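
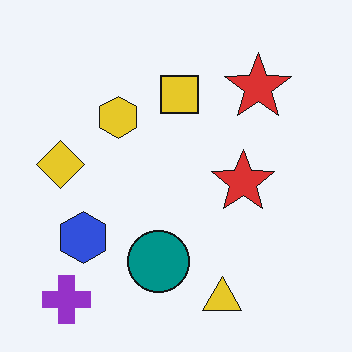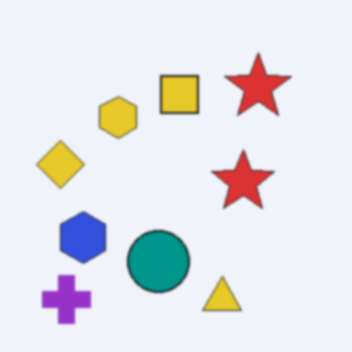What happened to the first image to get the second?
It was given a subtle gaussian blur.

Shape edges and outlines are uniformly softened across the whole image.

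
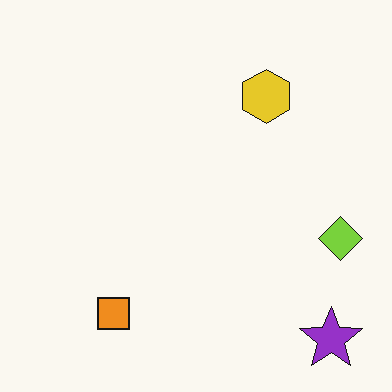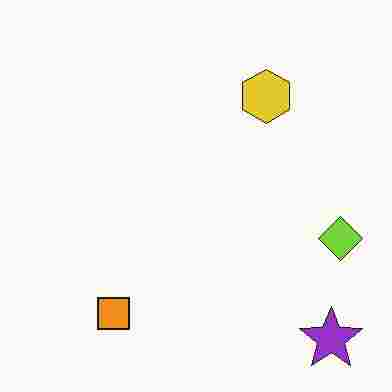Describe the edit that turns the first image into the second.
The image was heavily JPEG-compressed with obvious blocking artifacts.

Blocky 8×8 compression artifacts appear around shape edges and the flat background shows ringing — characteristic JPEG degradation.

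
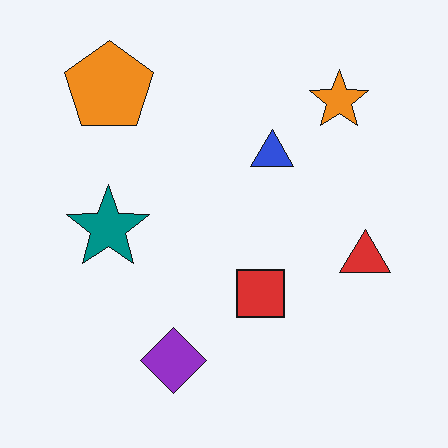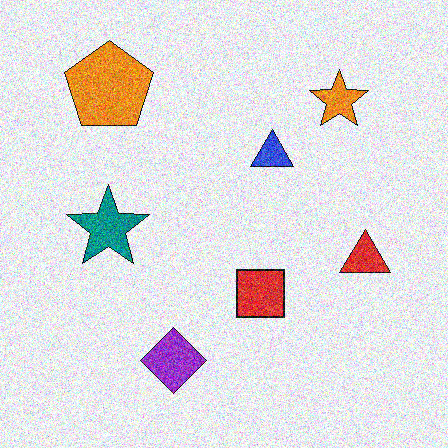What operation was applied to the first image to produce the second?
The transformation is: degraded with strong gaussian noise.

Random speckle covers the whole image, including the flat background.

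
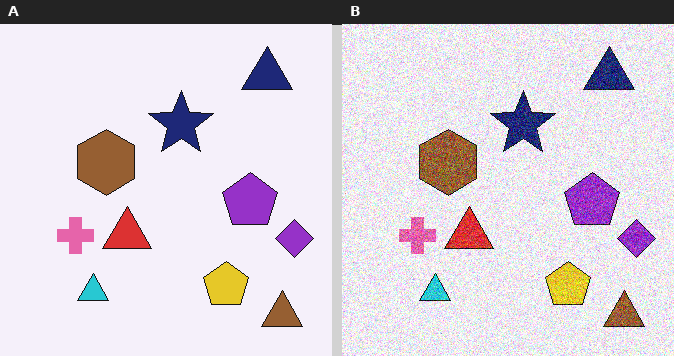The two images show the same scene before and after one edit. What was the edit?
The right (B) image is the left (A) degraded with heavy additive noise.

Random speckle covers the whole image, including the flat background.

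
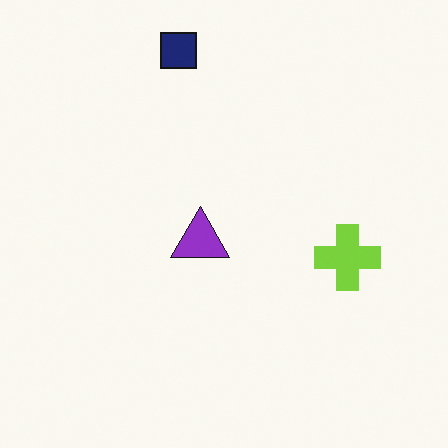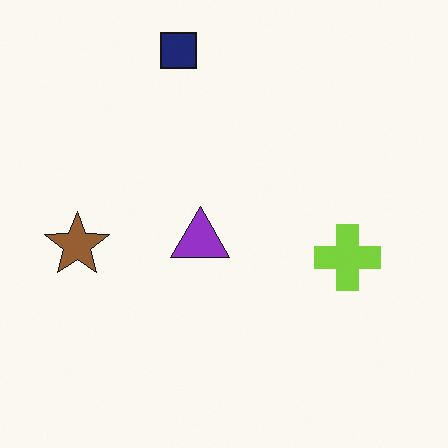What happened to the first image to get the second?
The transformation is: overlaid with an additional brown star.

A brown star appears in the second image that is absent from the first.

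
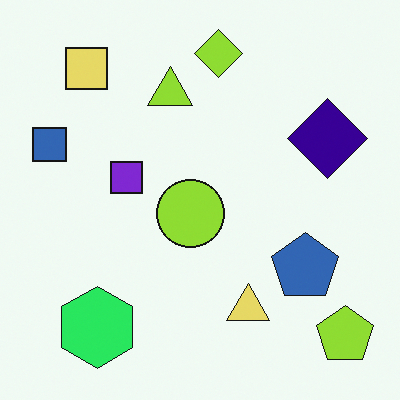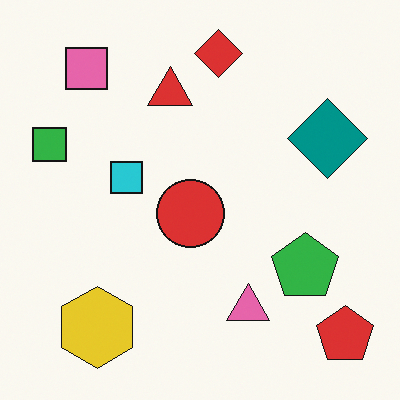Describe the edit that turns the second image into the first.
The transformation is: hue-shifted through roughly a third of the color wheel.

Every shape's color has rotated by the same amount around the hue wheel — a uniform hue shift.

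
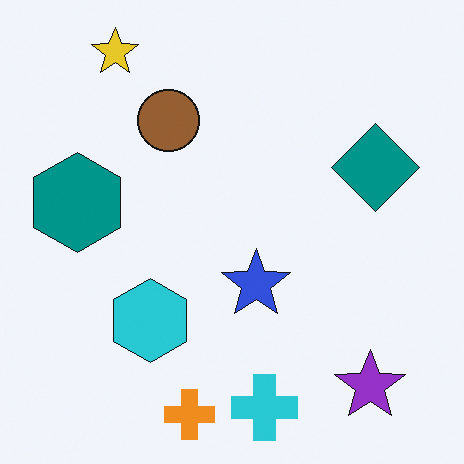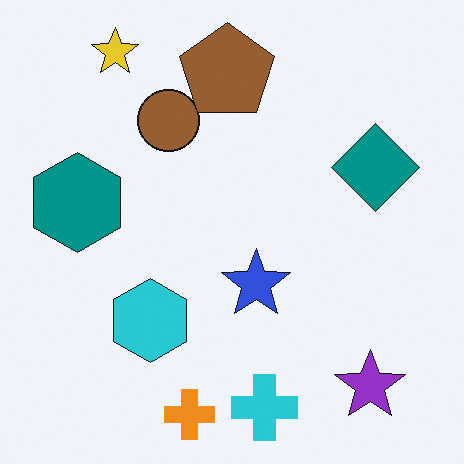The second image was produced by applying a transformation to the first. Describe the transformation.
This is the original image overlaid with an additional brown pentagon.

A brown pentagon appears in the second image that is absent from the first.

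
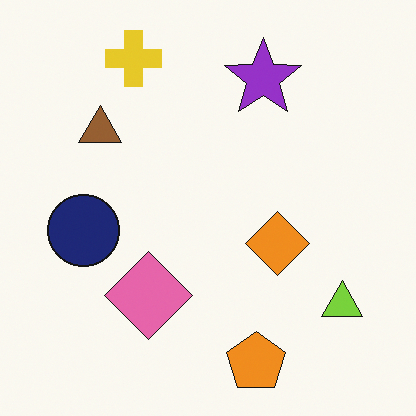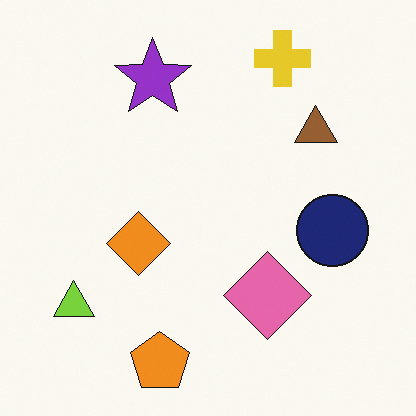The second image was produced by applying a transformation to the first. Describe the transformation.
It was flipped horizontally (left ↔ right).

The lime triangle is in the bottom-right of the first image and the bottom-left of the second — shapes on opposite sides of the vertical midline have swapped in a mirror flip.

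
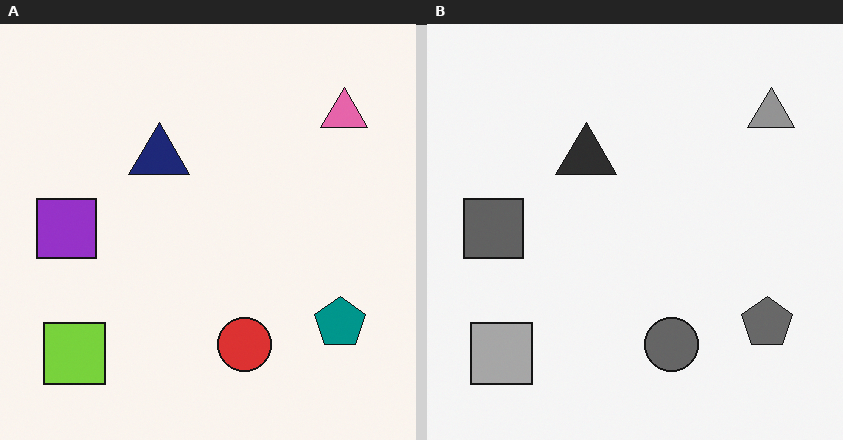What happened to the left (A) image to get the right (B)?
This is the original image converted to grayscale.

All color is removed — every shape is now a shade of grey.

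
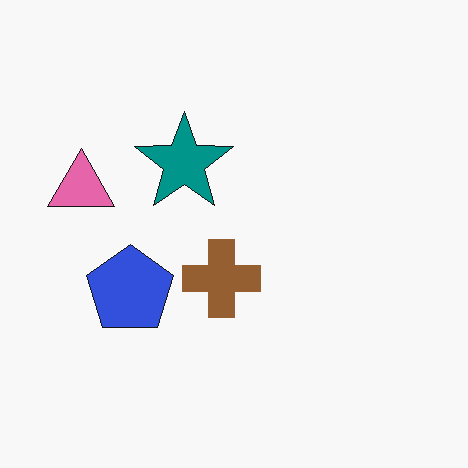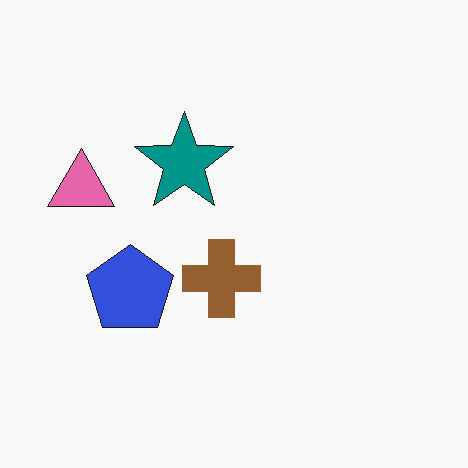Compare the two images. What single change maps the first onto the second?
The second image is the first given moderate JPEG compression.

Blocky 8×8 compression artifacts appear around shape edges and the flat background shows ringing — characteristic JPEG degradation.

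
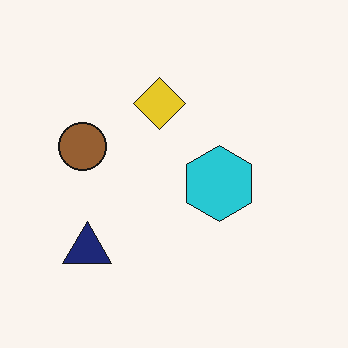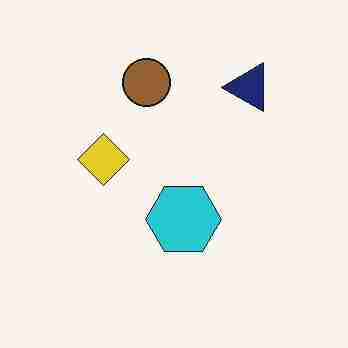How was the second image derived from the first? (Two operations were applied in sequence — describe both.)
The transformation is: transposed (reflected across the top-left ↔ bottom-right diagonal), then heavily JPEG-compressed with obvious blocking artifacts.

Shapes have swapped their row and column positions — what was in the top-right is now in the bottom-left — a diagonal reflection. Blocky 8×8 compression artifacts appear around shape edges and the flat background shows ringing — characteristic JPEG degradation.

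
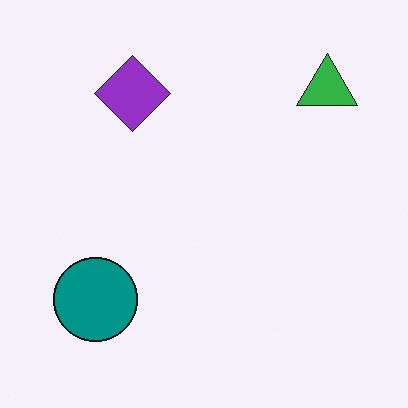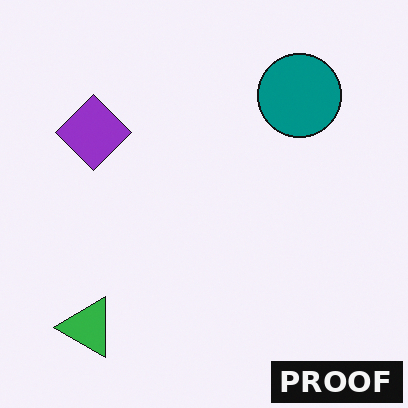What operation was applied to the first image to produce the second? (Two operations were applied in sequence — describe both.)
This is the original image transposed (reflected across the top-left ↔ bottom-right diagonal), then watermarked with the text "PROOF" in the lower-right corner.

Shapes have swapped their row and column positions — what was in the top-right is now in the bottom-left — a diagonal reflection. A dark label reading "PROOF" appears in the lower-right corner.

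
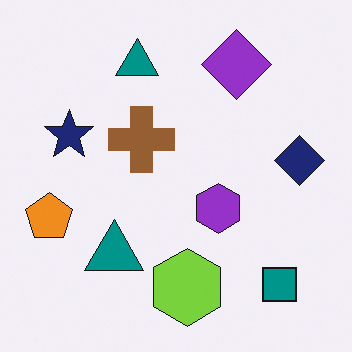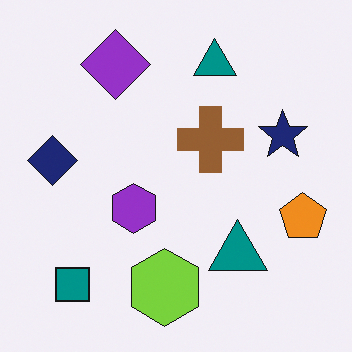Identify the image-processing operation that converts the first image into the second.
The transformation is: flipped horizontally (left ↔ right).

The orange pentagon is in the left of the first image and the right of the second — shapes on opposite sides of the vertical midline have swapped in a mirror flip.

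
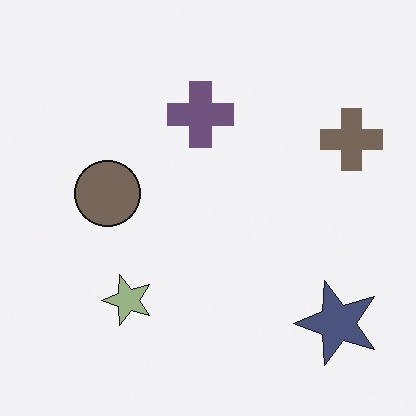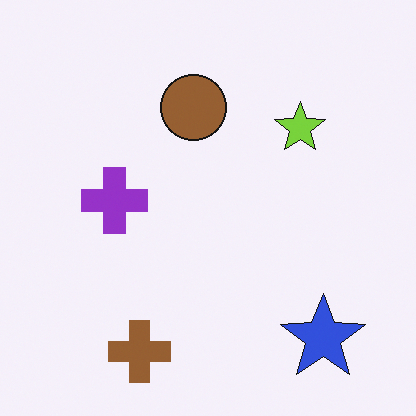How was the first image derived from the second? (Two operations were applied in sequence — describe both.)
It was heavily desaturated, then transposed (reflected across the top-left ↔ bottom-right diagonal).

All colors are more muted and greyish — a global saturation change. Shapes have swapped their row and column positions — what was in the top-right is now in the bottom-left — a diagonal reflection.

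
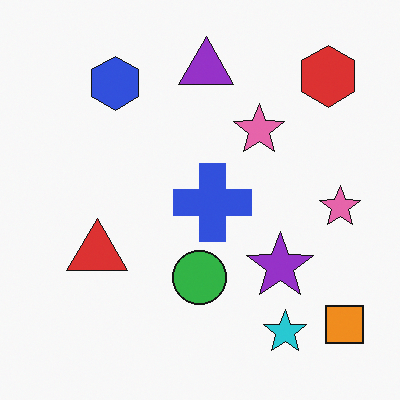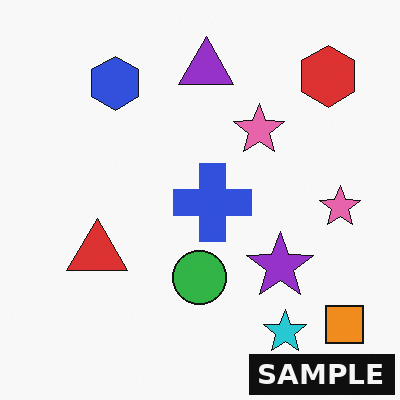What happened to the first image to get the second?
This is the original image watermarked with the text "SAMPLE" in the lower-right corner.

A dark label reading "SAMPLE" appears in the lower-right corner.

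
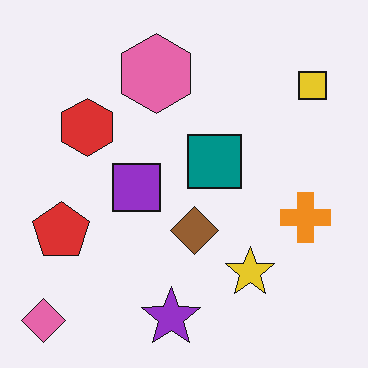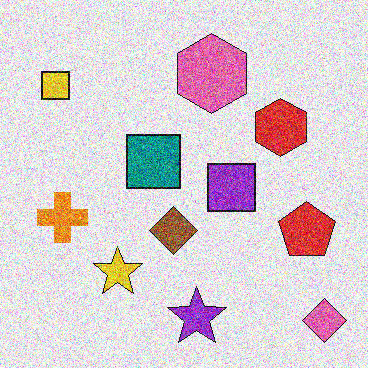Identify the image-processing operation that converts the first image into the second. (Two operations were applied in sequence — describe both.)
This is the original image flipped horizontally (left ↔ right), then degraded with a thick layer of grain.

The pink diamond is in the bottom-left of the first image and the bottom-right of the second — shapes on opposite sides of the vertical midline have swapped in a mirror flip. Random speckle covers the whole image, including the flat background.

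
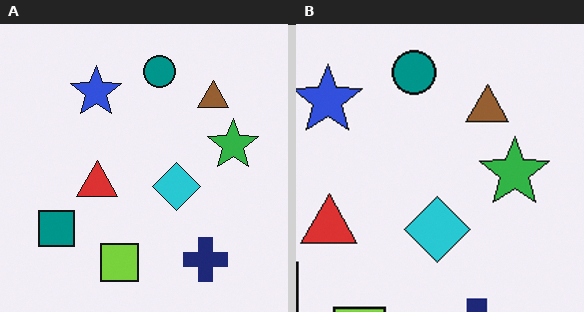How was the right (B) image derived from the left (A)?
It was cropped to a modestly smaller region and rescaled.

The visible shapes are larger and the field of view is narrower; shapes near the original edges may be partly or wholly outside the frame — a crop-and-rescale.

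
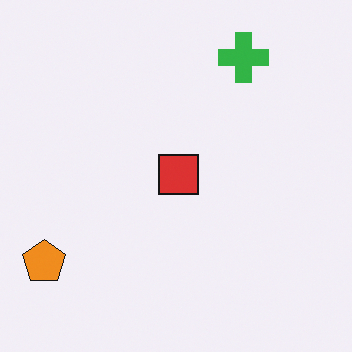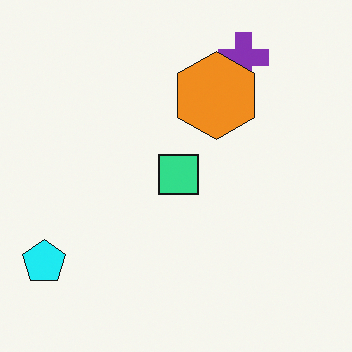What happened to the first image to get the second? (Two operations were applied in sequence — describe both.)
This is the original image hue-shifted by a moderate amount, then overlaid with an additional orange hexagon.

Every shape's color has rotated by the same amount around the hue wheel — a uniform hue shift. An orange hexagon appears in the second image that is absent from the first.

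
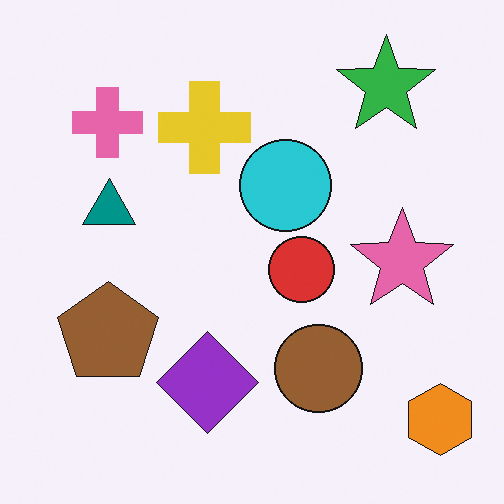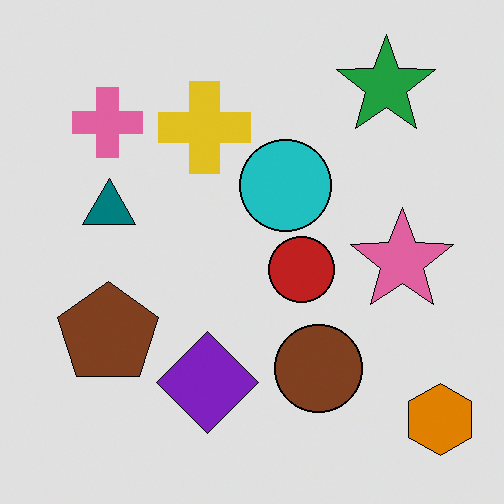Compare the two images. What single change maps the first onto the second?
This is the original image posterized to a reduced palette.

Each flat color has snapped to a coarser quantized level — most visibly, the near-white background has dropped to a flat grey.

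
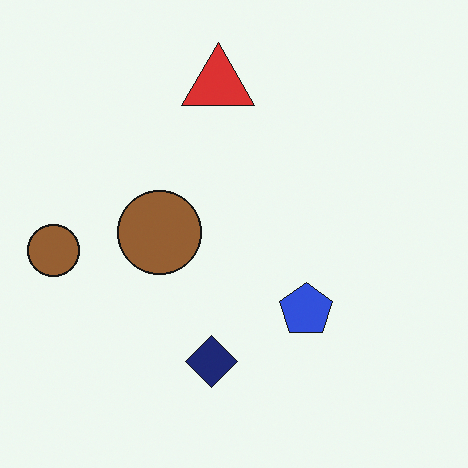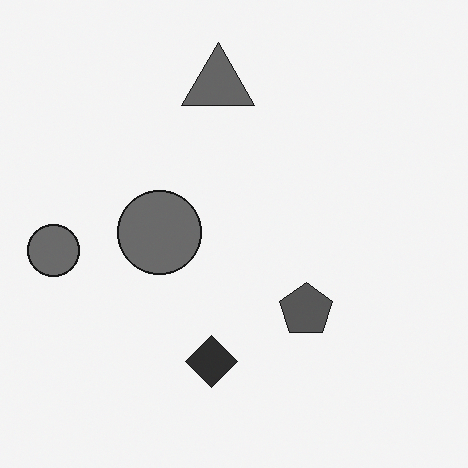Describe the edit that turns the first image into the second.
The second image is the first converted to grayscale.

All color is removed — every shape is now a shade of grey.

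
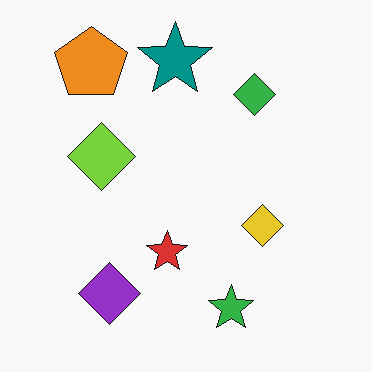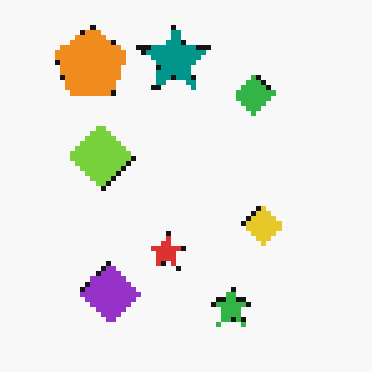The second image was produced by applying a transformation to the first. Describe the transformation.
The image was lightly pixelated (a mild mosaic effect).

Shapes are reduced to large square blocks; fine edges and outlines are lost — a downscale-then-upscale (mosaic) effect.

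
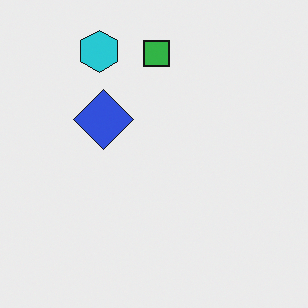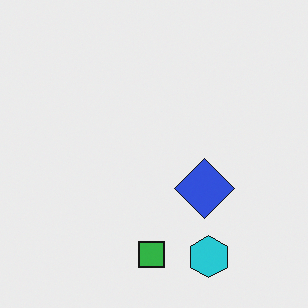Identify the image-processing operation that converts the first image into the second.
The image was rotated 180°.

The cyan hexagon sits in the top-left of the first image and the bottom-right of the second — consistent with a whole-image 180° rotation.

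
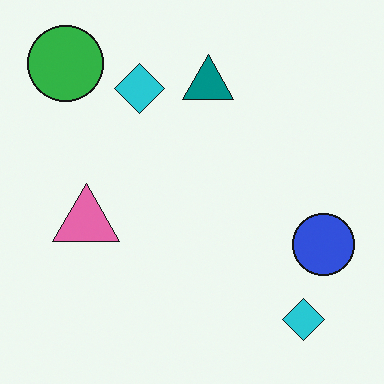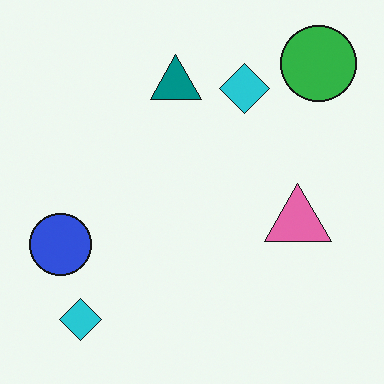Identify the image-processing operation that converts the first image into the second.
This is the original image flipped horizontally (left ↔ right).

The blue circle is in the right of the first image and the left of the second — shapes on opposite sides of the vertical midline have swapped in a mirror flip.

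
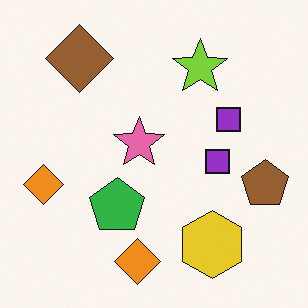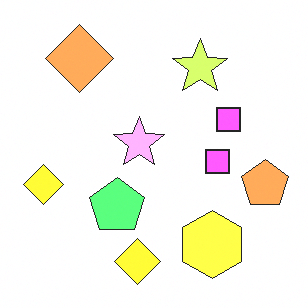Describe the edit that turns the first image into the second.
It was brightened a lot.

Every pixel — background and shapes alike — is uniformly brightened.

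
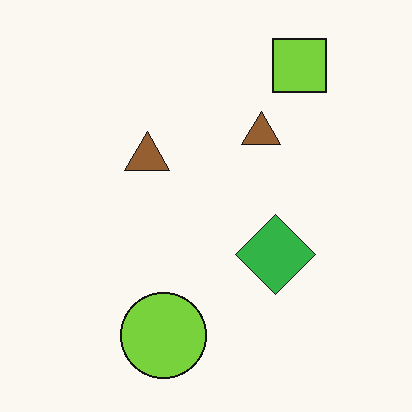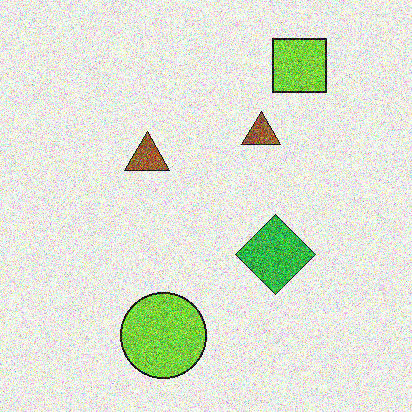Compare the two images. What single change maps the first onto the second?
Degraded with strong gaussian noise.

Random speckle covers the whole image, including the flat background.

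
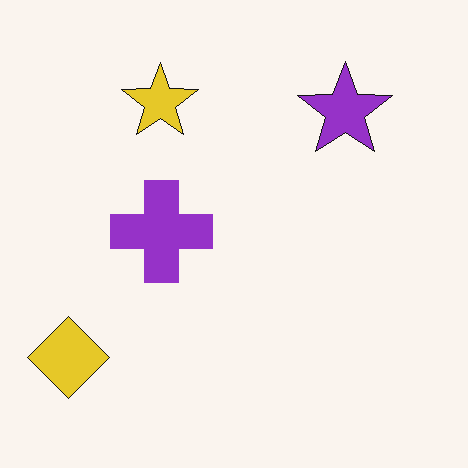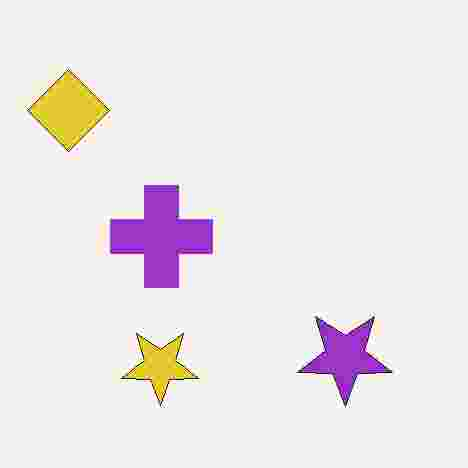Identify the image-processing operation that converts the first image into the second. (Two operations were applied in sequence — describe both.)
The transformation is: flipped vertically (top ↔ bottom), then degraded with heavy JPEG compression.

The yellow star is in the top of the first image and the bottom of the second — shapes on opposite sides of the horizontal midline have swapped in a mirror flip. Blocky 8×8 compression artifacts appear around shape edges and the flat background shows ringing — characteristic JPEG degradation.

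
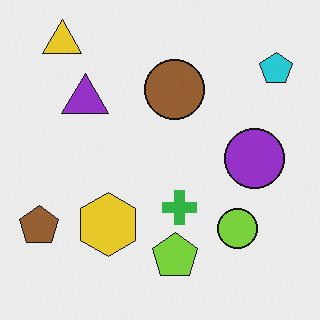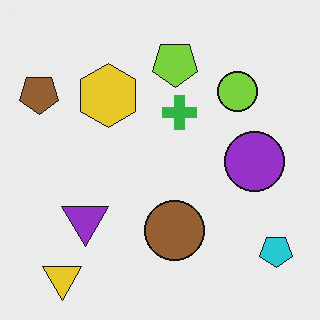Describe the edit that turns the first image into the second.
The second image is the first flipped vertically (top ↔ bottom).

The yellow triangle is in the top-left of the first image and the bottom-left of the second — shapes on opposite sides of the horizontal midline have swapped in a mirror flip.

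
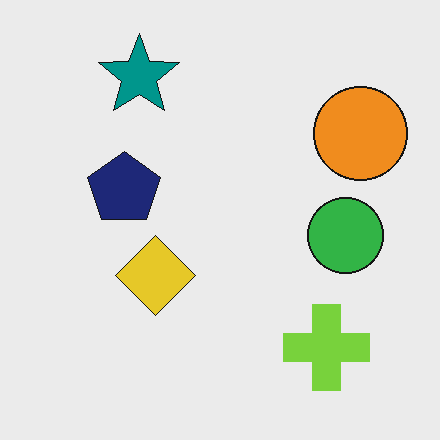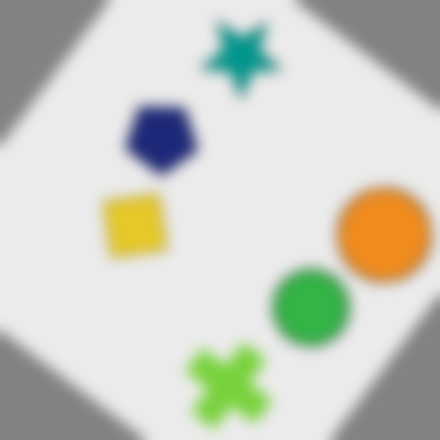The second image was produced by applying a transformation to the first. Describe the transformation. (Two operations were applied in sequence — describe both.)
This is the original image rotated clockwise by a large amount — several tens of degrees, then strongly gaussian-blurred.

Every shape is tilted by the same angle and the image corners show triangular fill wedges — a whole-image rotation by a non-right angle. Shape edges and outlines are uniformly softened across the whole image.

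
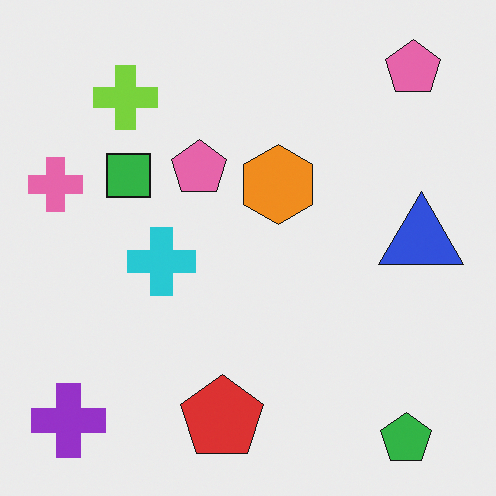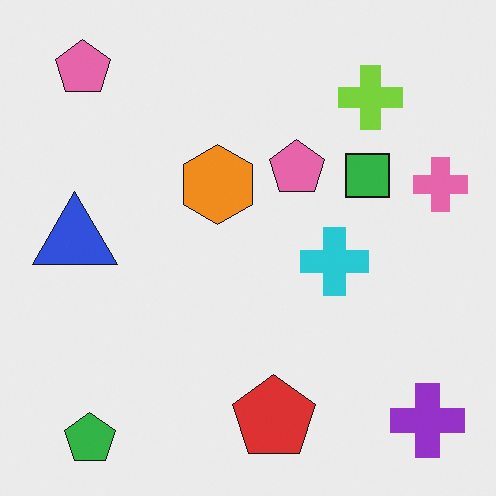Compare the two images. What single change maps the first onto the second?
The image was flipped horizontally (left ↔ right).

The pink cross is in the left of the first image and the right of the second — shapes on opposite sides of the vertical midline have swapped in a mirror flip.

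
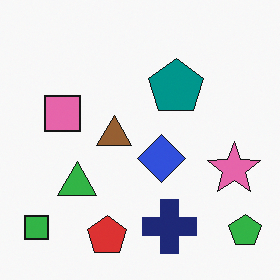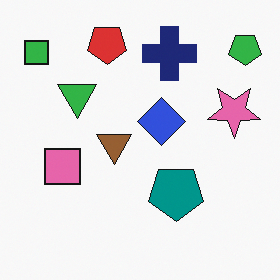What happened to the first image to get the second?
Flipped vertically (top ↔ bottom).

The red pentagon is in the bottom of the first image and the top of the second — shapes on opposite sides of the horizontal midline have swapped in a mirror flip.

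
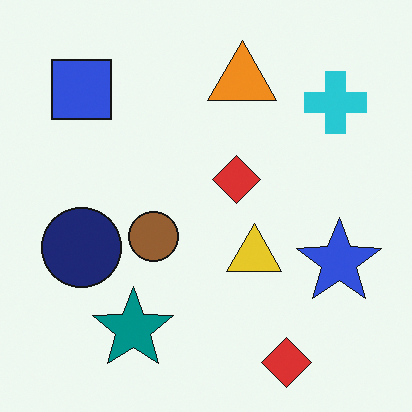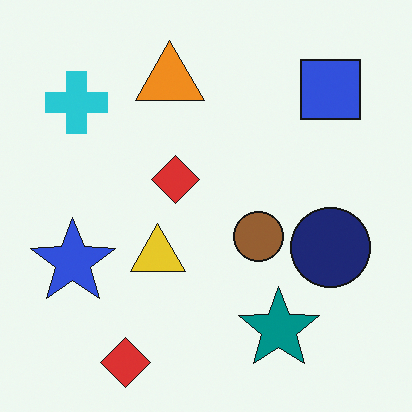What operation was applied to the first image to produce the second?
The transformation is: flipped horizontally (left ↔ right).

The blue star is in the right of the first image and the left of the second — shapes on opposite sides of the vertical midline have swapped in a mirror flip.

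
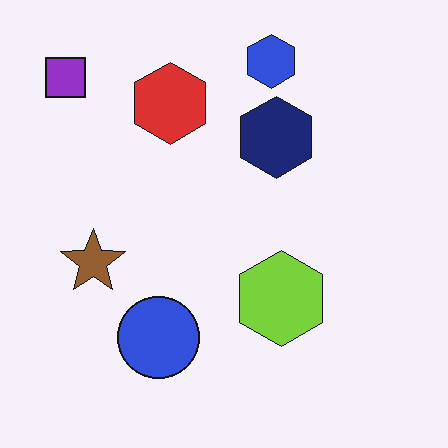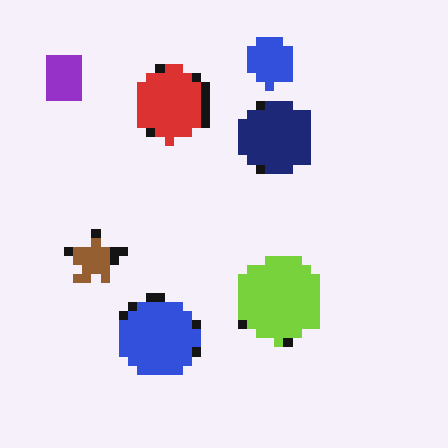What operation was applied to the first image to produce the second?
Heavily pixelated into large blocks.

Shapes are reduced to large square blocks; fine edges and outlines are lost — a downscale-then-upscale (mosaic) effect.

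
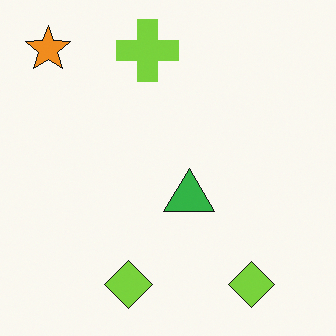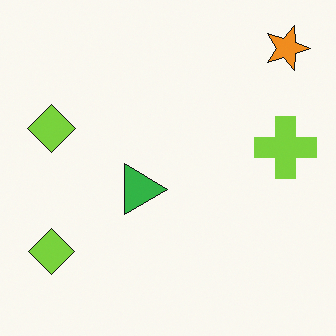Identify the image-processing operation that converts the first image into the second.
It was rotated 90° clockwise.

The orange star sits in the top-left of the first image and the top-right of the second — consistent with a whole-image 90° clockwise rotation.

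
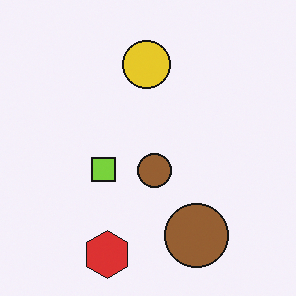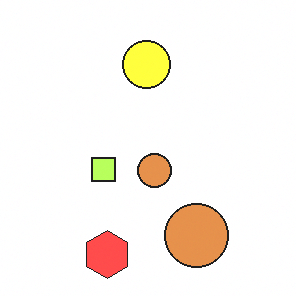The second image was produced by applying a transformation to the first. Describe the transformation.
The image was substantially brightened.

Every pixel — background and shapes alike — is uniformly brightened.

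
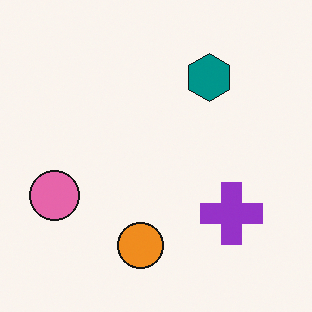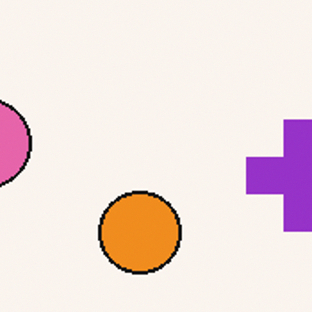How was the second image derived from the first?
The second image is the first cropped to a noticeably smaller region and rescaled.

The visible shapes are larger and the field of view is narrower; shapes near the original edges may be partly or wholly outside the frame — a crop-and-rescale.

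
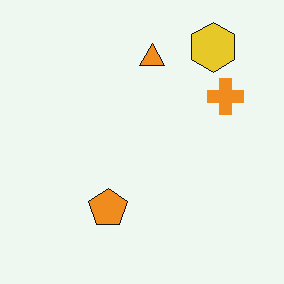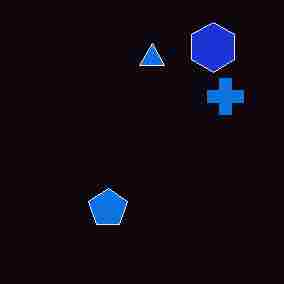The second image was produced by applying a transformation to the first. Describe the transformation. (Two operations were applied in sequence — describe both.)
The second image is the first heavily JPEG-compressed with obvious blocking artifacts, then color-inverted (negative).

Blocky 8×8 compression artifacts appear around shape edges and the flat background shows ringing — characteristic JPEG degradation. The light background has become dark and every shape's color is its complement — a photographic negative.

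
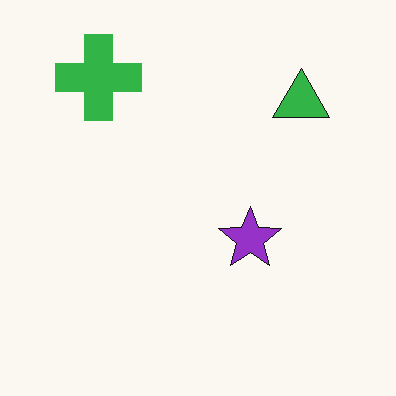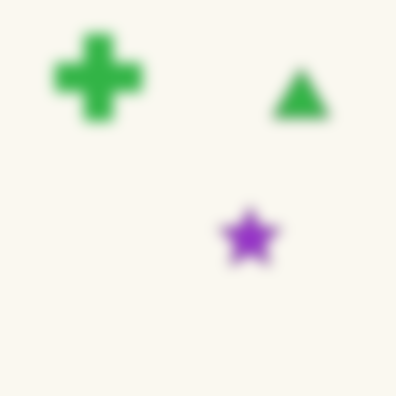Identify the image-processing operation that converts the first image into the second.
This is the original image heavily blurred.

Shape edges and outlines are uniformly softened across the whole image.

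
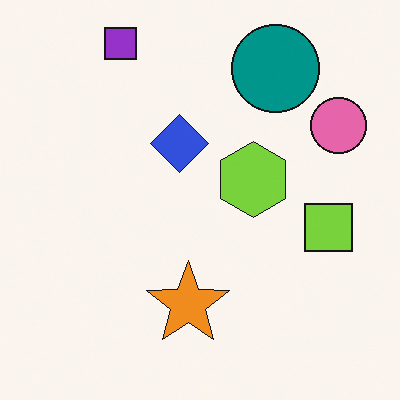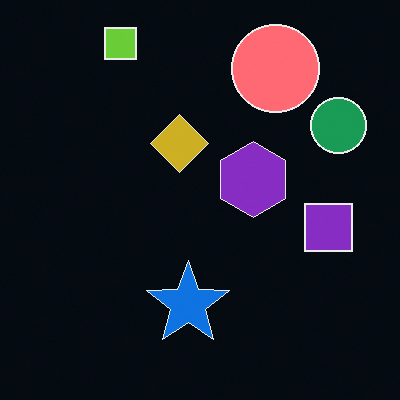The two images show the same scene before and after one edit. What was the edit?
This is the original image color-inverted (negative).

The light background has become dark and every shape's color is its complement — a photographic negative.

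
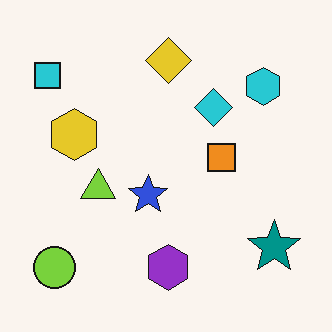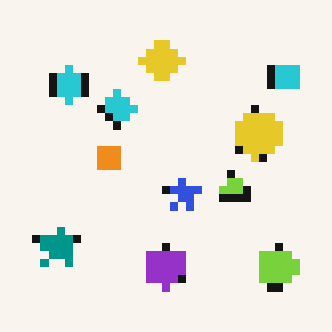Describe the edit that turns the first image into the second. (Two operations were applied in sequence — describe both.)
It was moderately pixelated, then flipped horizontally (left ↔ right).

Shapes are reduced to large square blocks; fine edges and outlines are lost — a downscale-then-upscale (mosaic) effect. The cyan square is in the top-left of the first image and the top-right of the second — shapes on opposite sides of the vertical midline have swapped in a mirror flip.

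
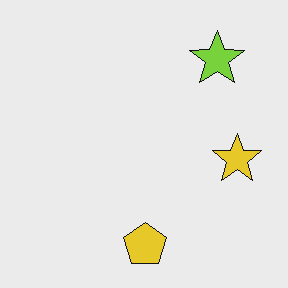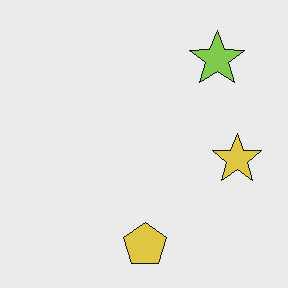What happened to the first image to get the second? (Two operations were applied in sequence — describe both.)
It was JPEG-compressed with visible artifacts, then slightly desaturated.

Blocky 8×8 compression artifacts appear around shape edges and the flat background shows ringing — characteristic JPEG degradation. All colors are more muted and greyish — a global saturation change.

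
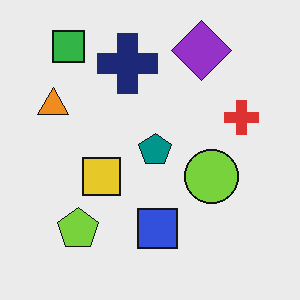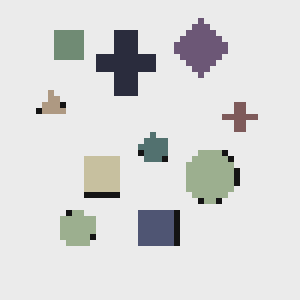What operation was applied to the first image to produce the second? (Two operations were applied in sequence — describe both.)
This is the original image heavily desaturated, then pixelated into visible square blocks.

All colors are more muted and greyish — a global saturation change. Shapes are reduced to large square blocks; fine edges and outlines are lost — a downscale-then-upscale (mosaic) effect.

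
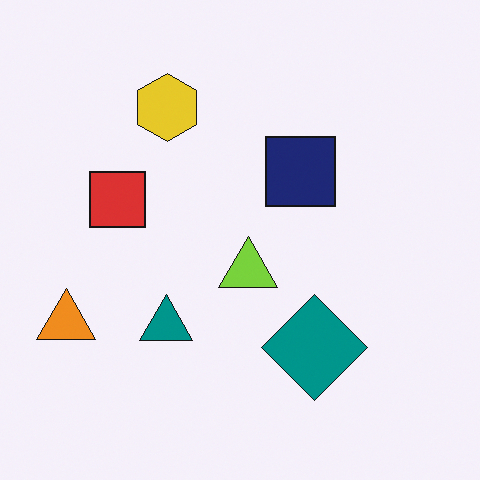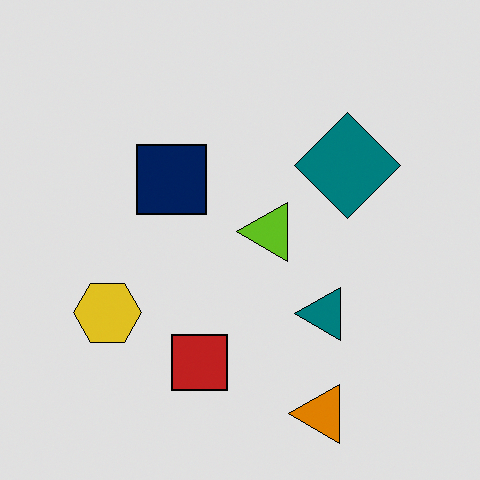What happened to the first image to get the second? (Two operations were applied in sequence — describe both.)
The image was rotated 90° counter-clockwise, then moderately posterized.

The orange triangle sits in the bottom-left of the first image and the bottom-right of the second — consistent with a whole-image 90° counter-clockwise rotation. Each flat color has snapped to a coarser quantized level — most visibly, the near-white background has dropped to a flat grey.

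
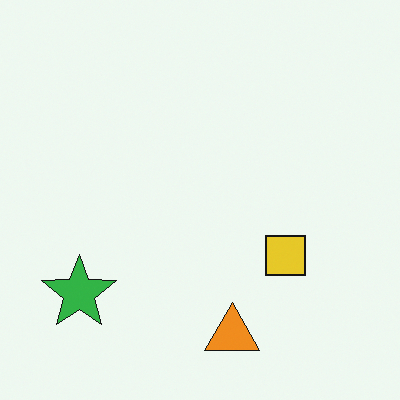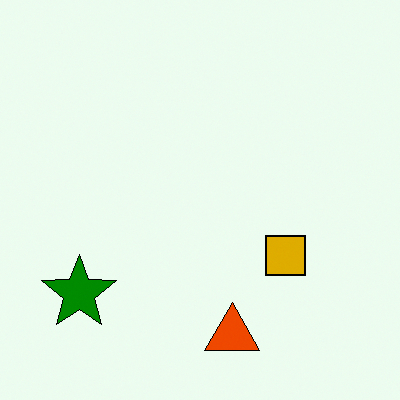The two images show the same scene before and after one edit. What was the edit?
Boosted in contrast.

Tones are pushed away from mid-grey across the whole image — a global contrast change.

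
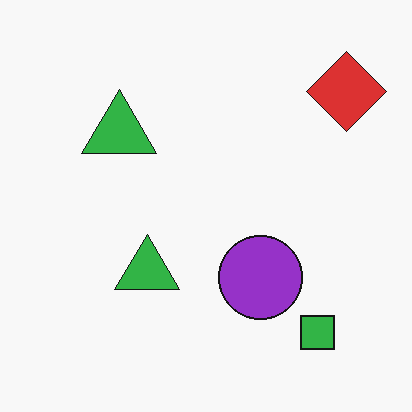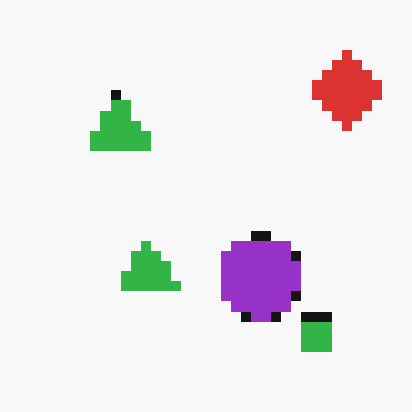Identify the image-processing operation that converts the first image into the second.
The transformation is: coarsely pixelated.

Shapes are reduced to large square blocks; fine edges and outlines are lost — a downscale-then-upscale (mosaic) effect.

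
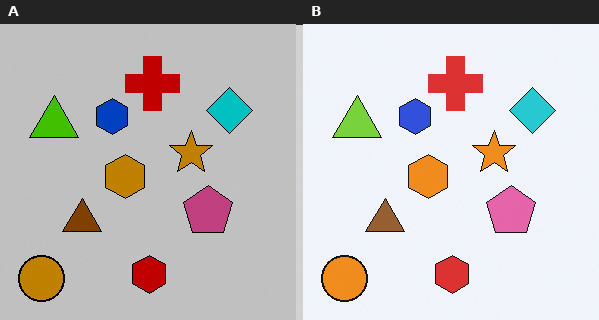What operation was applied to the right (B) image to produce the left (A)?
It was aggressively posterized.

Each flat color has snapped to a coarser quantized level — most visibly, the near-white background has dropped to a flat grey.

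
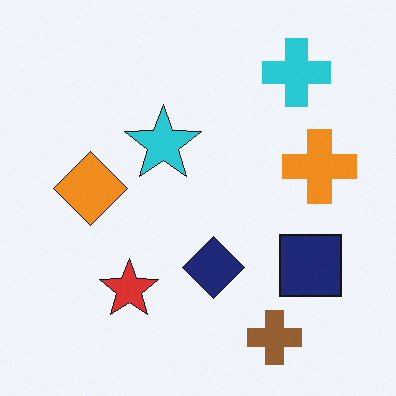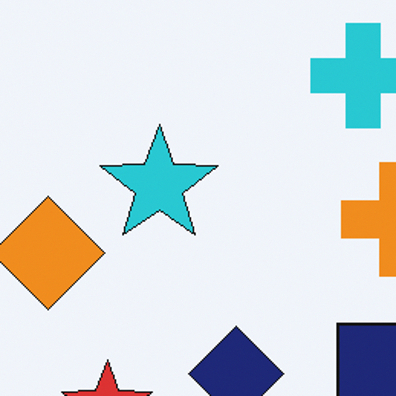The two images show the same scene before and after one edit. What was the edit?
Cropped slightly and scaled back up.

The visible shapes are larger and the field of view is narrower; shapes near the original edges may be partly or wholly outside the frame — a crop-and-rescale.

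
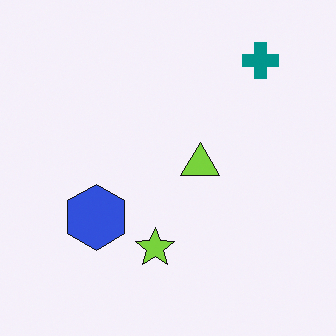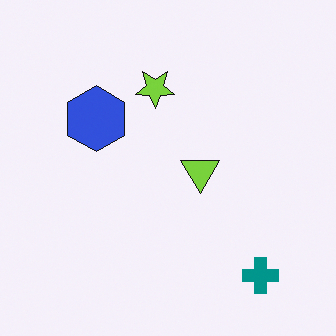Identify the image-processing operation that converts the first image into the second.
The image was flipped vertically (top ↔ bottom).

The teal cross is in the top-right of the first image and the bottom-right of the second — shapes on opposite sides of the horizontal midline have swapped in a mirror flip.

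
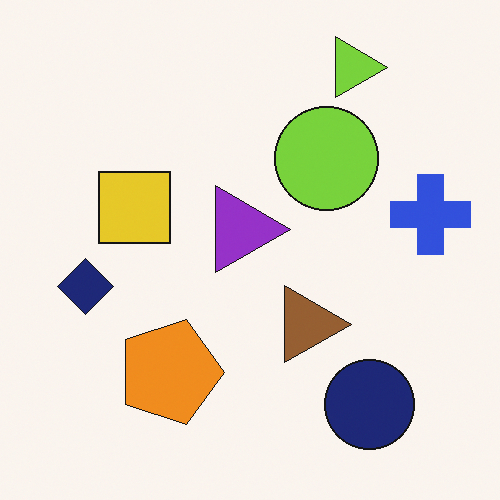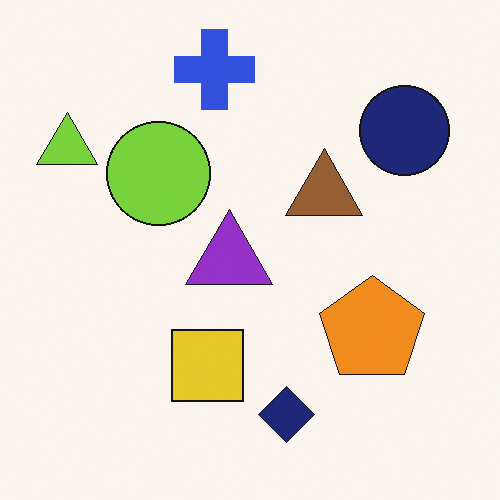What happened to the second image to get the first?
The image was rotated 90° clockwise.

The lime triangle sits in the top-left of the second image and the top-right of the first — consistent with a whole-image 90° clockwise rotation.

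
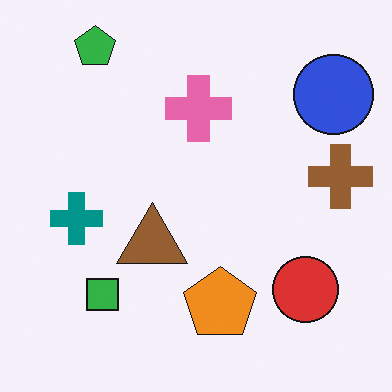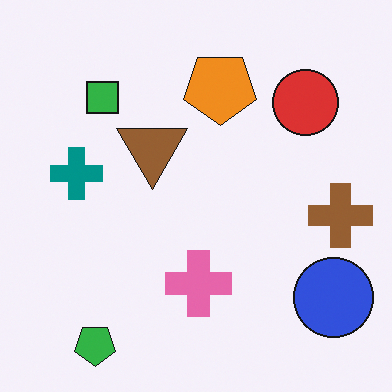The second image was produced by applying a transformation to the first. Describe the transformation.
The second image is the first flipped vertically (top ↔ bottom).

The green pentagon is in the top-left of the first image and the bottom-left of the second — shapes on opposite sides of the horizontal midline have swapped in a mirror flip.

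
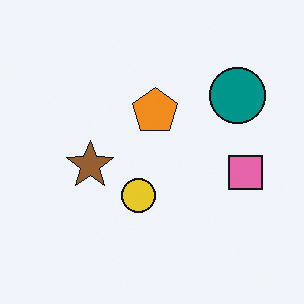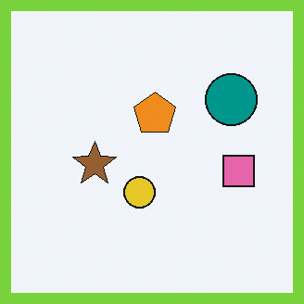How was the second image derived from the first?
This is the original image framed with a lime border.

A solid lime frame runs around the edge of the second image, with the content slightly shrunk inside it.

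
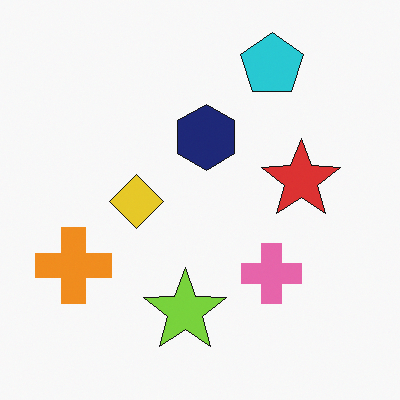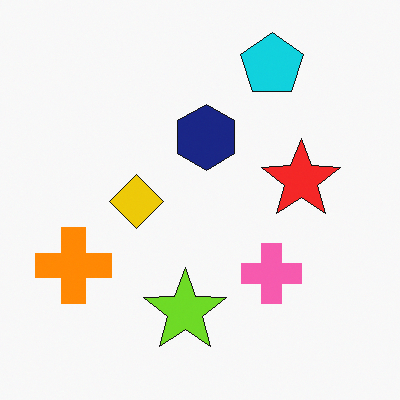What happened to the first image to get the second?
The second image is the first slightly oversaturated.

All colors are more vivid — a global saturation change.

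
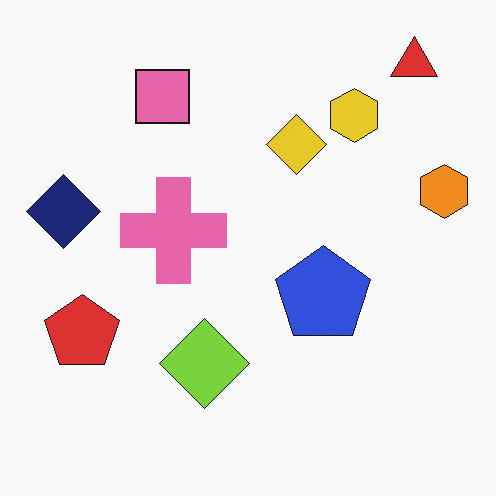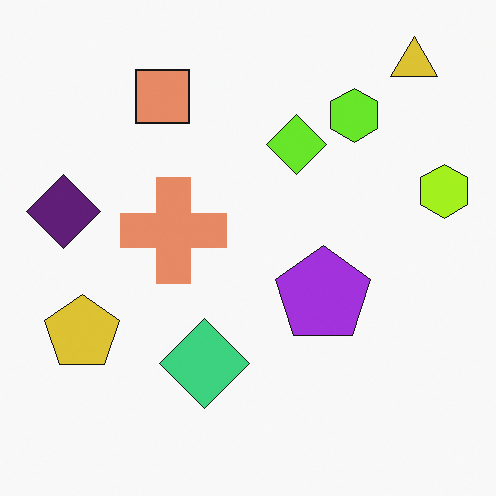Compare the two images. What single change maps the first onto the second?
It was hue-shifted by a small amount.

Every shape's color has rotated by the same amount around the hue wheel — a uniform hue shift.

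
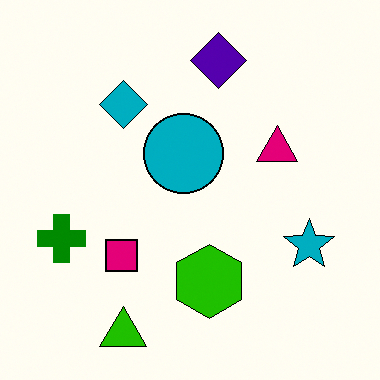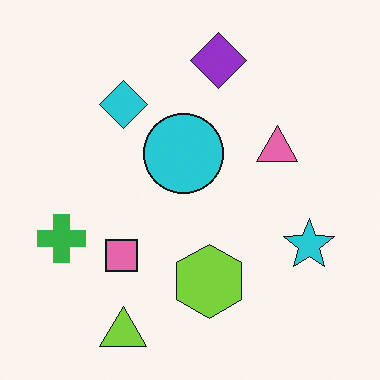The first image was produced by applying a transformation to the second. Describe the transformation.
The transformation is: boosted in contrast.

Tones are pushed away from mid-grey across the whole image — a global contrast change.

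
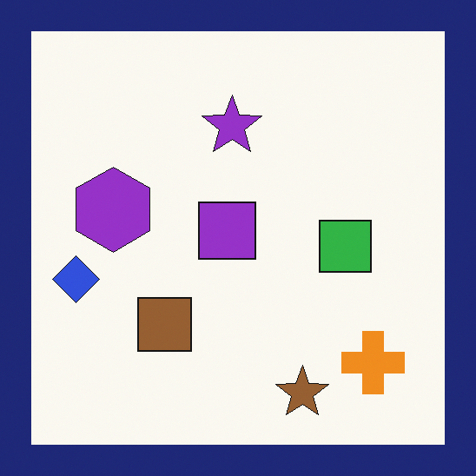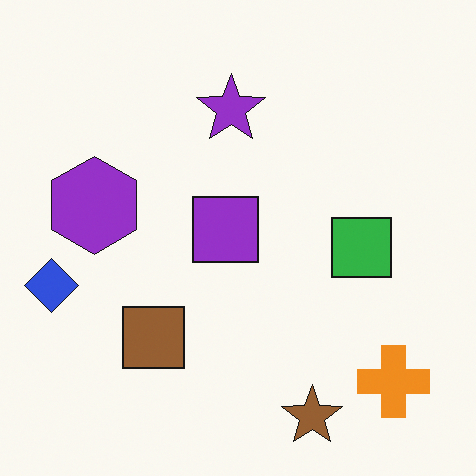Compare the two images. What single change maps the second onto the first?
The image was framed with a navy border.

A solid navy frame runs around the edge of the first image, with the content slightly shrunk inside it.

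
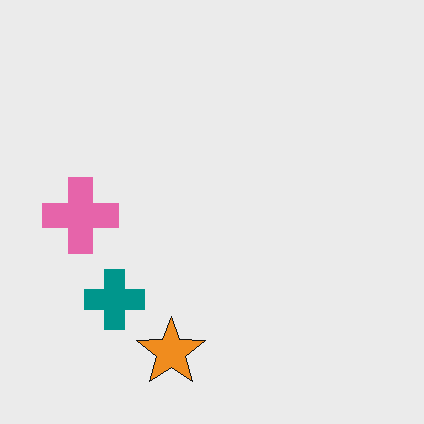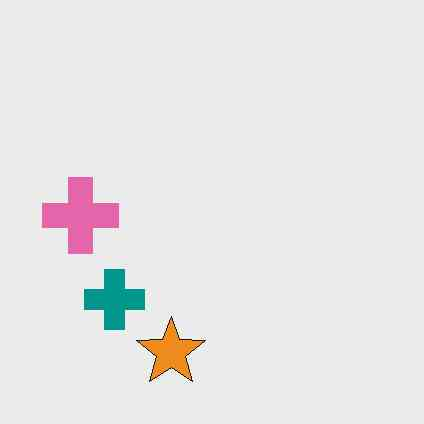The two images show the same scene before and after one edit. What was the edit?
It was JPEG-compressed with visible artifacts.

Blocky 8×8 compression artifacts appear around shape edges and the flat background shows ringing — characteristic JPEG degradation.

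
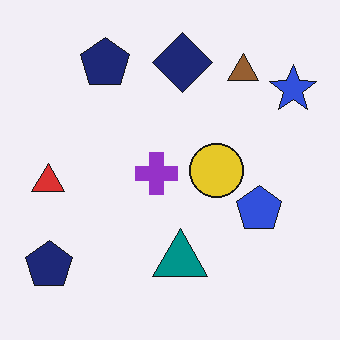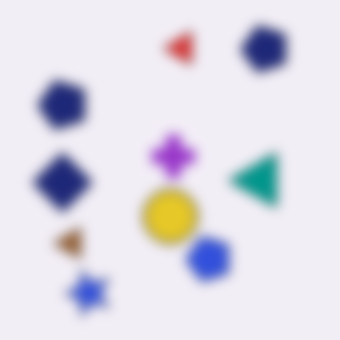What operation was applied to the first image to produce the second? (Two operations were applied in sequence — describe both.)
The second image is the first heavily blurred, then transposed (reflected across the top-left ↔ bottom-right diagonal).

Shape edges and outlines are uniformly softened across the whole image. Shapes have swapped their row and column positions — what was in the top-right is now in the bottom-left — a diagonal reflection.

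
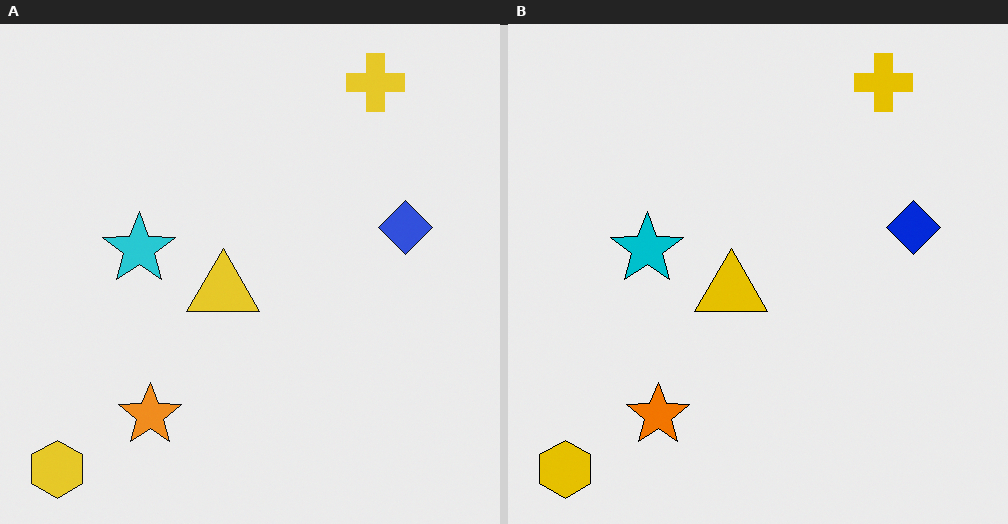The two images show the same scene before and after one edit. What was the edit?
The right (B) image is the left (A) given slightly increased contrast.

Tones are pushed away from mid-grey across the whole image — a global contrast change.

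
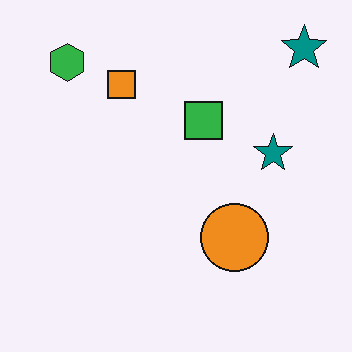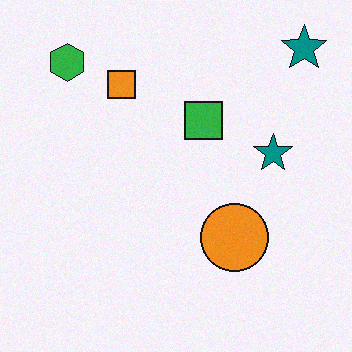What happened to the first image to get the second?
The image was degraded with a light layer of grain.

Random speckle covers the whole image, including the flat background.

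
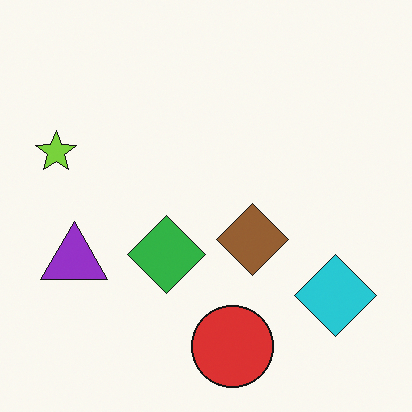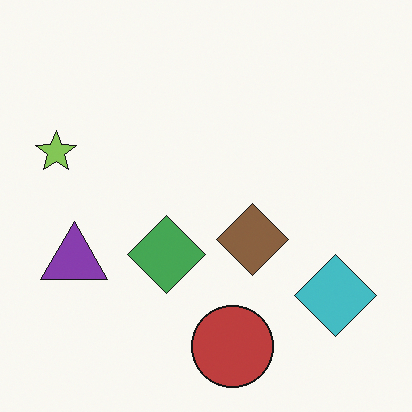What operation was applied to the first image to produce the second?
It was slightly desaturated.

All colors are more muted and greyish — a global saturation change.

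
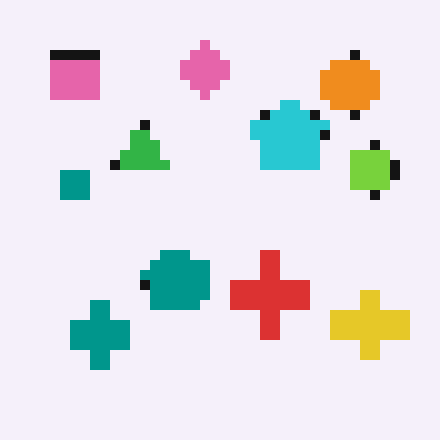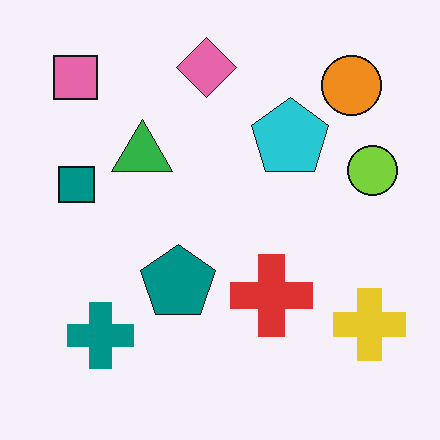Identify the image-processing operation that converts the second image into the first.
This is the original image coarsely pixelated.

Shapes are reduced to large square blocks; fine edges and outlines are lost — a downscale-then-upscale (mosaic) effect.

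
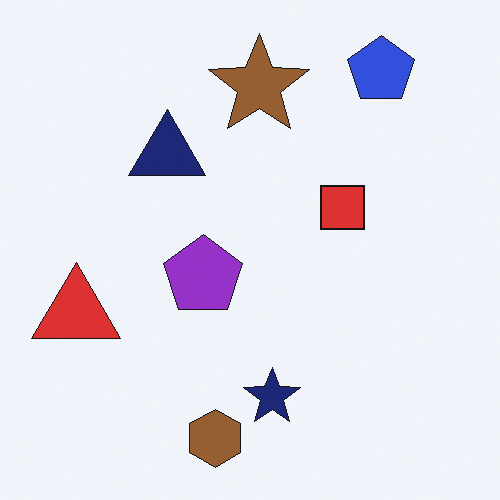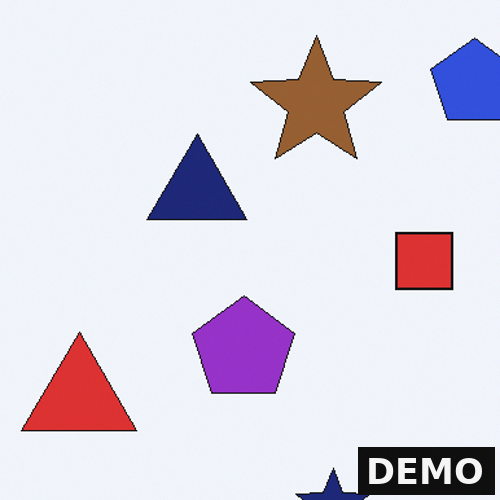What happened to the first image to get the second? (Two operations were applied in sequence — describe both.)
The image was cropped slightly and scaled back up, then watermarked with the text "DEMO" in the lower-right corner.

The visible shapes are larger and the field of view is narrower; shapes near the original edges may be partly or wholly outside the frame — a crop-and-rescale. A dark label reading "DEMO" appears in the lower-right corner.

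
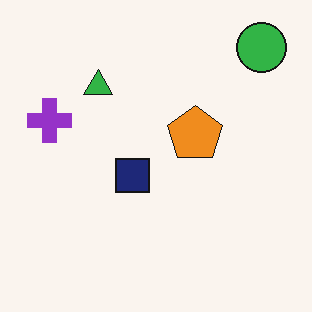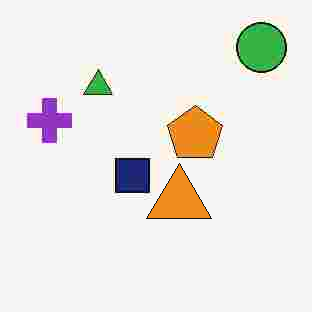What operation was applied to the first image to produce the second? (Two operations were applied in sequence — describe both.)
The image was degraded with heavy JPEG compression, then overlaid with an additional orange triangle.

Blocky 8×8 compression artifacts appear around shape edges and the flat background shows ringing — characteristic JPEG degradation. An orange triangle appears in the second image that is absent from the first.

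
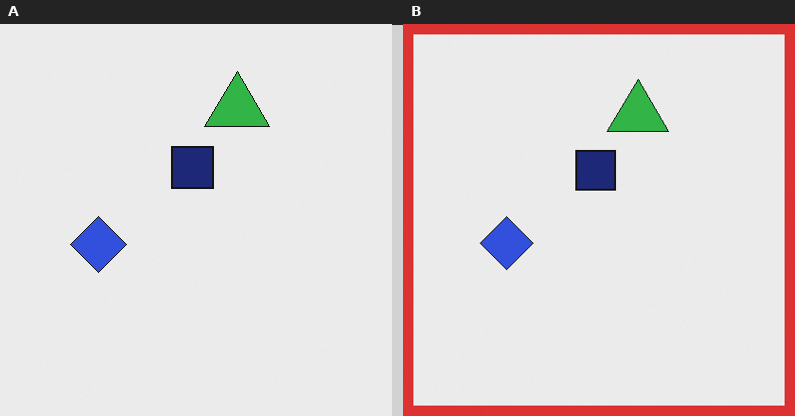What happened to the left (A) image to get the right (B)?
The image was framed with a red border.

A solid red frame runs around the edge of the right (B) image, with the content slightly shrunk inside it.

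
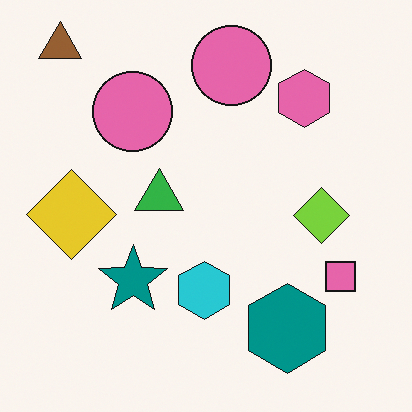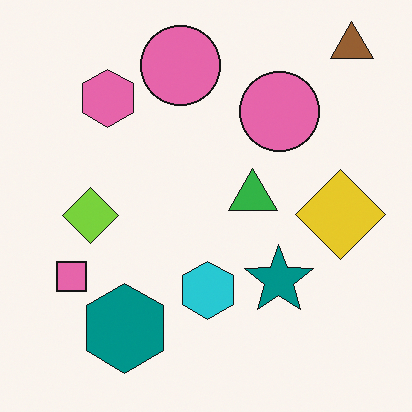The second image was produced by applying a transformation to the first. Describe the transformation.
This is the original image flipped horizontally (left ↔ right).

The brown triangle is in the top-left of the first image and the top-right of the second — shapes on opposite sides of the vertical midline have swapped in a mirror flip.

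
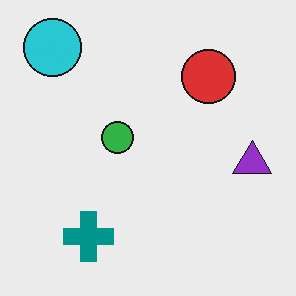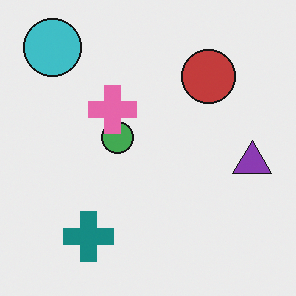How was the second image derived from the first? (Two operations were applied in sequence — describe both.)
The second image is the first slightly desaturated, then overlaid with an additional pink cross.

All colors are more muted and greyish — a global saturation change. A pink cross appears in the second image that is absent from the first.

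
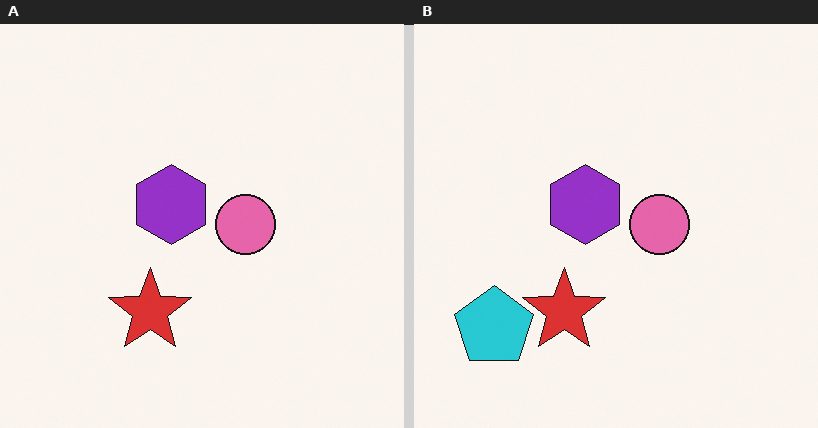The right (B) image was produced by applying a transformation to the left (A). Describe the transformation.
It was overlaid with an additional cyan pentagon.

A cyan pentagon appears in the right (B) image that is absent from the left (A).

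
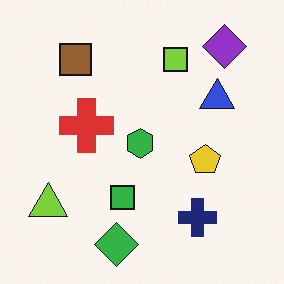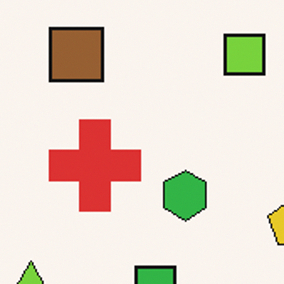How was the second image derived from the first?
The image was cropped tightly and scaled back up.

The visible shapes are larger and the field of view is narrower; shapes near the original edges may be partly or wholly outside the frame — a crop-and-rescale.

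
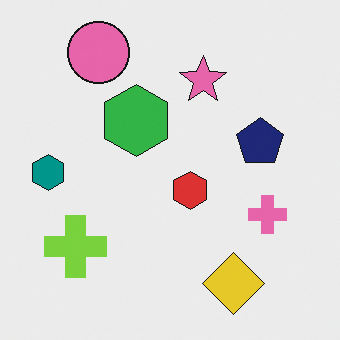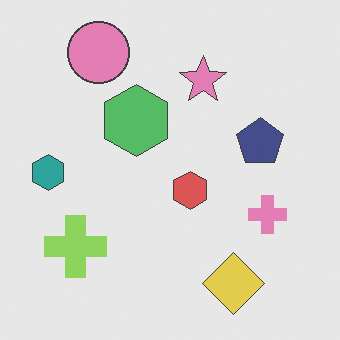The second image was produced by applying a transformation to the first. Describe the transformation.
Given slightly reduced contrast.

Tones are pushed toward mid-grey across the whole image — a global contrast change.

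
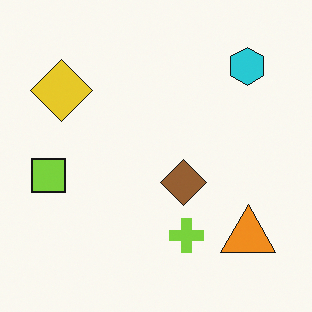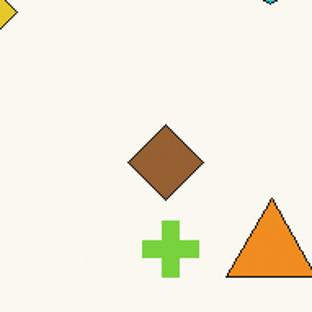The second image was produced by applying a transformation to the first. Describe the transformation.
The image was cropped to a noticeably smaller region and rescaled.

The visible shapes are larger and the field of view is narrower; shapes near the original edges may be partly or wholly outside the frame — a crop-and-rescale.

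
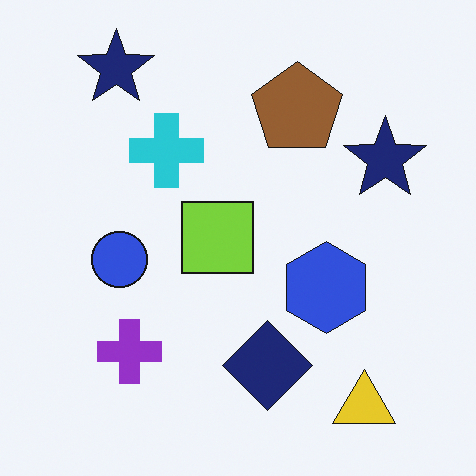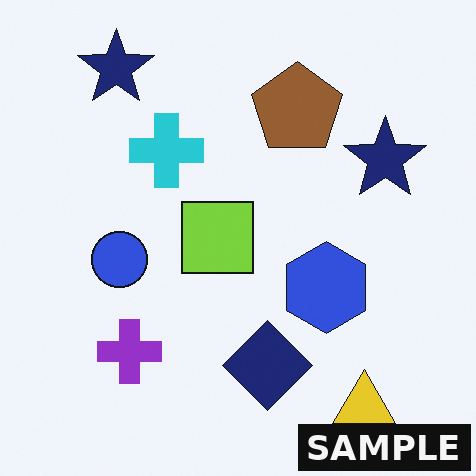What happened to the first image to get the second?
The transformation is: watermarked with the text "SAMPLE" in the lower-right corner.

A dark label reading "SAMPLE" appears in the lower-right corner.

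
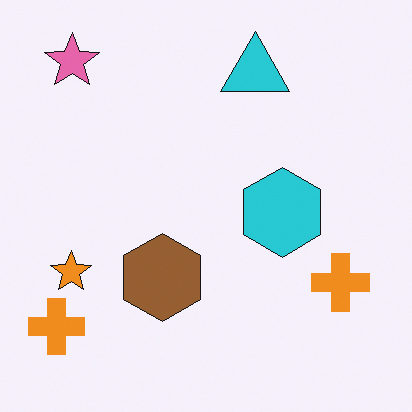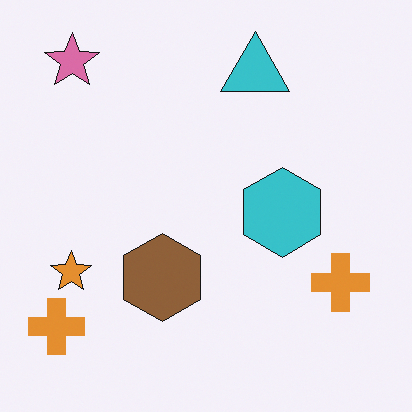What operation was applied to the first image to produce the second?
The image was slightly desaturated.

All colors are more muted and greyish — a global saturation change.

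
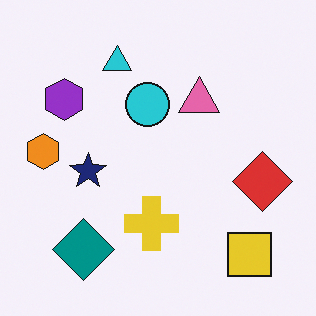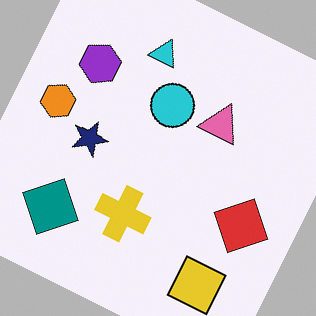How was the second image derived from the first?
Rotated clockwise by a clearly visible amount.

Every shape is tilted by the same angle and the image corners show triangular fill wedges — a whole-image rotation by a non-right angle.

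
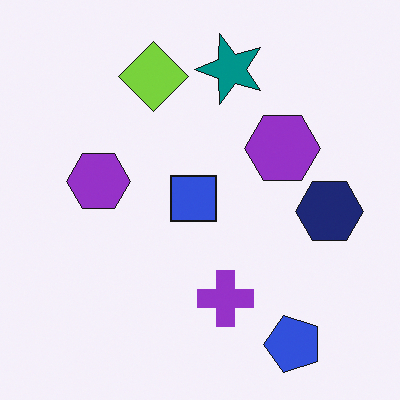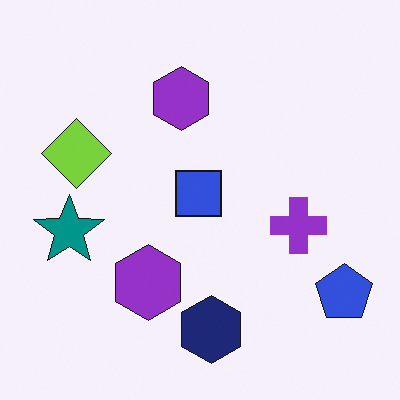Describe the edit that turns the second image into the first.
Transposed (reflected across the top-left ↔ bottom-right diagonal).

Shapes have swapped their row and column positions — what was in the top-right is now in the bottom-left — a diagonal reflection.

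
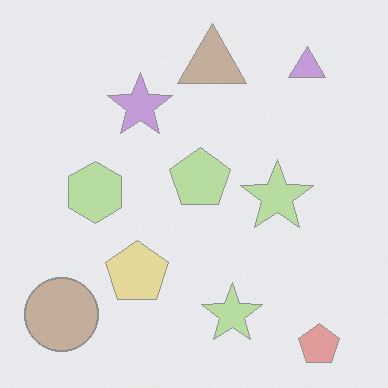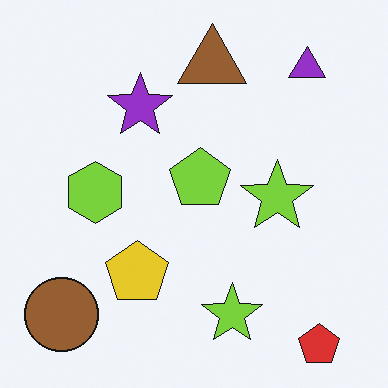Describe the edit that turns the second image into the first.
This is the original image given much lower contrast.

Tones are pushed toward mid-grey across the whole image — a global contrast change.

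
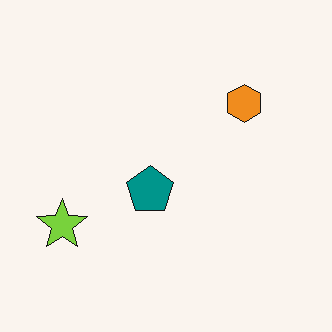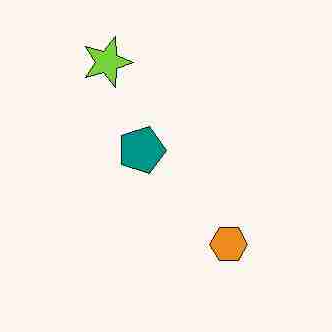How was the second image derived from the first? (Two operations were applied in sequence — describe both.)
This is the original image degraded with heavy JPEG compression, then rotated 90° clockwise.

Blocky 8×8 compression artifacts appear around shape edges and the flat background shows ringing — characteristic JPEG degradation. The lime star sits in the bottom-left of the first image and the top-left of the second — consistent with a whole-image 90° clockwise rotation.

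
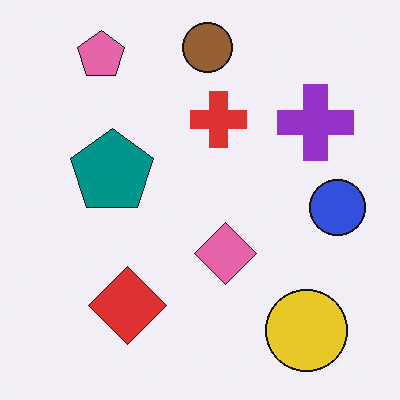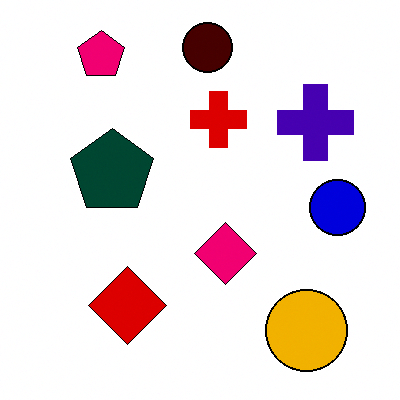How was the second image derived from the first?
Given much higher contrast.

Tones are pushed away from mid-grey across the whole image — a global contrast change.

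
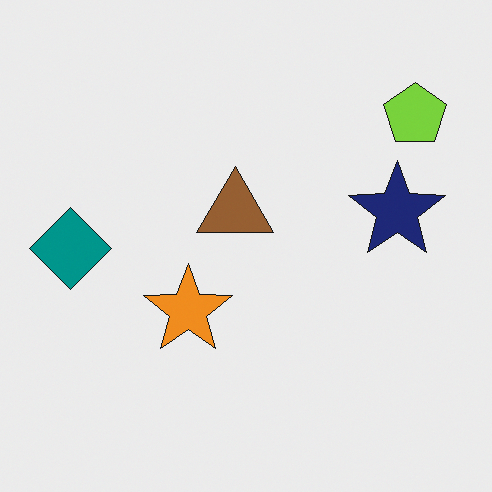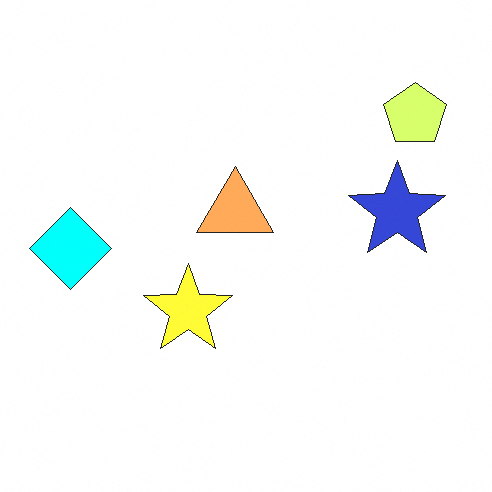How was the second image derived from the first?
The second image is the first brightened a lot.

Every pixel — background and shapes alike — is uniformly brightened.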